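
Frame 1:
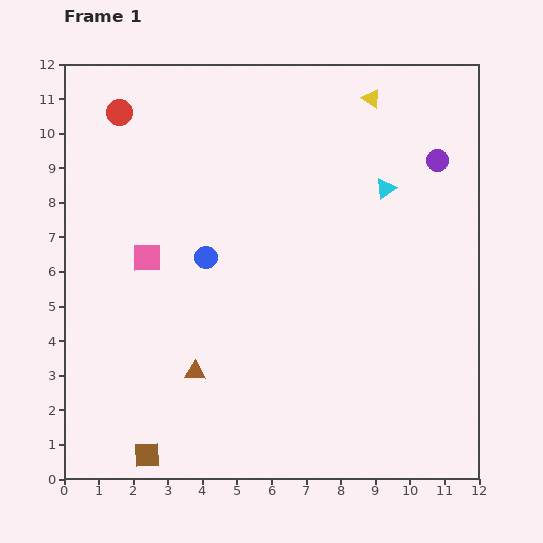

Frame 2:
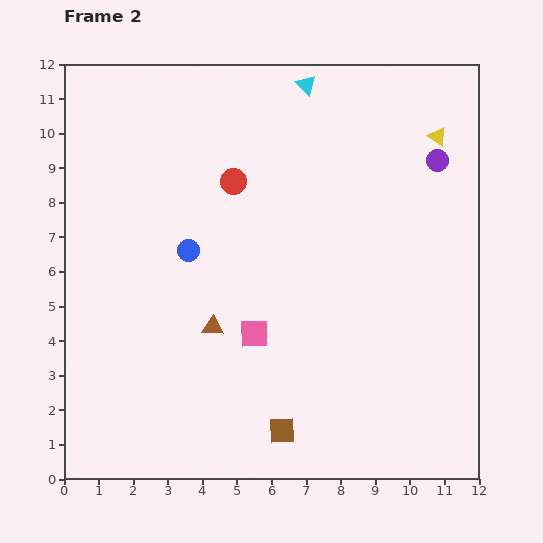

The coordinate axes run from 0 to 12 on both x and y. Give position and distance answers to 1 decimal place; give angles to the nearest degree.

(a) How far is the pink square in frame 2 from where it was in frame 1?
3.8

The pink square moved from (2.4, 6.4) to (5.5, 4.2), a distance of √(3.1² + 2.2²) ≈ 3.8.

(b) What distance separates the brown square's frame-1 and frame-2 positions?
4.0

The brown square moved from (2.4, 0.7) to (6.3, 1.4), a distance of √(3.9² + 0.7²) ≈ 4.0.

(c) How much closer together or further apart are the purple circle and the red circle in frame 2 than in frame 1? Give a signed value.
-3.4

Distance in frame 1: 9.3. Distance in frame 2: 5.9.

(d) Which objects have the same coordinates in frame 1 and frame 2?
the purple circle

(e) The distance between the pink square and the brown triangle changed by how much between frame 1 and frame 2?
-2.4

Distance in frame 1: 3.6. Distance in frame 2: 1.2.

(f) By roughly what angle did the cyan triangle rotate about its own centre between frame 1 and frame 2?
41° counter-clockwise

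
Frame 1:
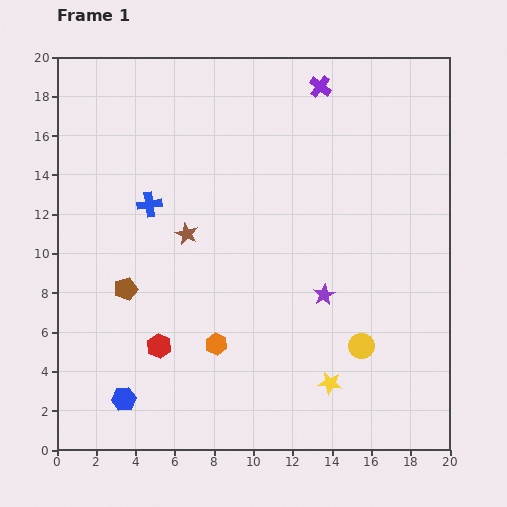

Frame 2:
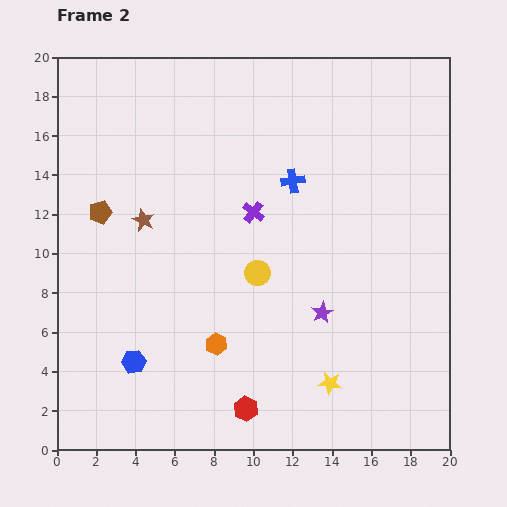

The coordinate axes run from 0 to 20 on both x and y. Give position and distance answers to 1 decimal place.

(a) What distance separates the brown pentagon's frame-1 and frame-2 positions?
4.1

The brown pentagon moved from (3.5, 8.2) to (2.2, 12.1), a distance of √(1.3² + 3.9²) ≈ 4.1.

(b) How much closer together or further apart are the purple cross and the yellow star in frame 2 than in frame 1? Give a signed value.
-5.6

Distance in frame 1: 15.1. Distance in frame 2: 9.5.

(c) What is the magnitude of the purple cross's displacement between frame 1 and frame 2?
7.2

The purple cross moved from (13.4, 18.5) to (10.0, 12.1), a distance of √(3.4² + 6.4²) ≈ 7.2.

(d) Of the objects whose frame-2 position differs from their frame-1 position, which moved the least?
the purple star

(moved 0.9)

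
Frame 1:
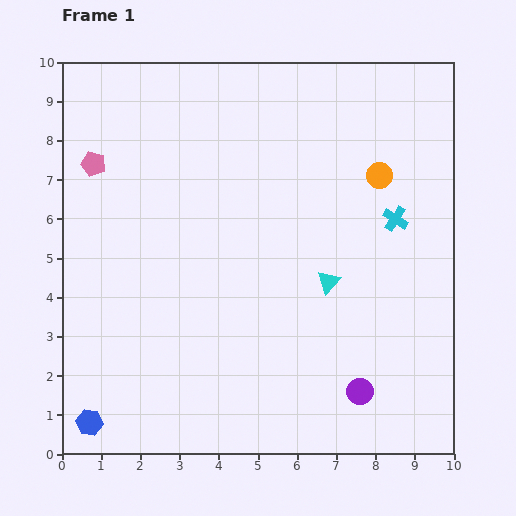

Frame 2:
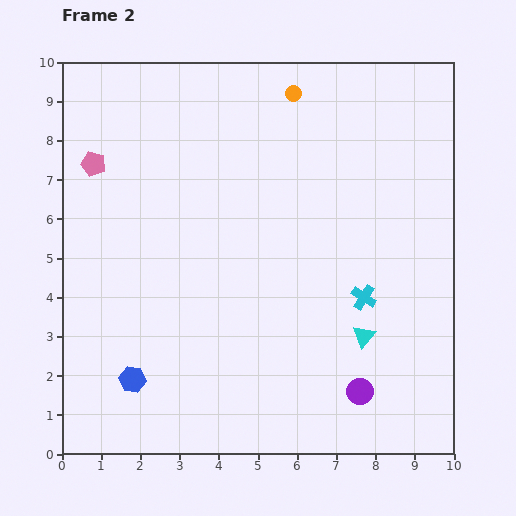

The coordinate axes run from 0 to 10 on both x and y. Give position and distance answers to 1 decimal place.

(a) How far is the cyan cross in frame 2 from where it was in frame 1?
2.2

The cyan cross moved from (8.5, 6.0) to (7.7, 4.0), a distance of √(0.8² + 2.0²) ≈ 2.2.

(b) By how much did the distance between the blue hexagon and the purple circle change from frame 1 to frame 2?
-1.1

Distance in frame 1: 6.9. Distance in frame 2: 5.8.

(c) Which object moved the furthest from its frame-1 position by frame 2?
the orange circle

(moved 3.0; next 2.2)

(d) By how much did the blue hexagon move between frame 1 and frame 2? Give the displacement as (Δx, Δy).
(1.1, 1.1)

The blue hexagon was at (0.7, 0.8) in frame 1 and (1.8, 1.9) in frame 2.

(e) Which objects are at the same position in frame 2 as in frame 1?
the purple circle, the pink pentagon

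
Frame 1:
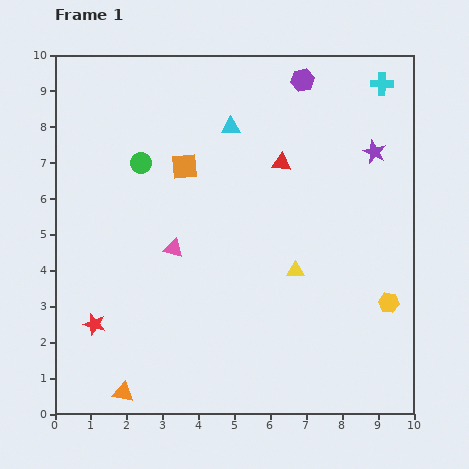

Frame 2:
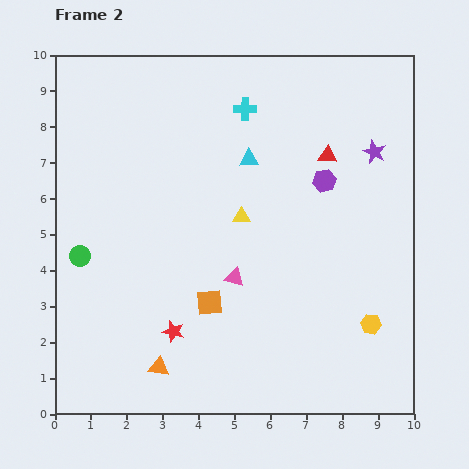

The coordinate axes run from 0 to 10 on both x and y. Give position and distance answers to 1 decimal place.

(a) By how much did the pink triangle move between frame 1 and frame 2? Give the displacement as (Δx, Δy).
(1.7, -0.8)

The pink triangle was at (3.3, 4.6) in frame 1 and (5.0, 3.8) in frame 2.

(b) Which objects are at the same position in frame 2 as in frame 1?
the purple star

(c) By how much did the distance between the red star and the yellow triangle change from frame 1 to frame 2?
-2.1

Distance in frame 1: 5.8. Distance in frame 2: 3.7.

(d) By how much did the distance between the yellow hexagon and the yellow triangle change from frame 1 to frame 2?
+1.9

Distance in frame 1: 2.8. Distance in frame 2: 4.7.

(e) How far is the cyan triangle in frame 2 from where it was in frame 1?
1.0

The cyan triangle moved from (4.9, 8.0) to (5.4, 7.1), a distance of √(0.5² + 0.9²) ≈ 1.0.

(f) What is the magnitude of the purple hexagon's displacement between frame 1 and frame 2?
2.9

The purple hexagon moved from (6.9, 9.3) to (7.5, 6.5), a distance of √(0.6² + 2.8²) ≈ 2.9.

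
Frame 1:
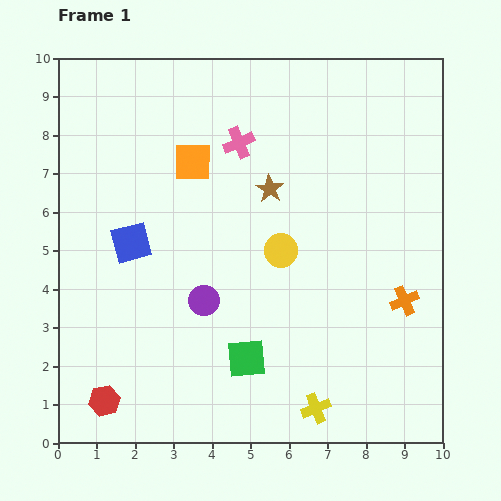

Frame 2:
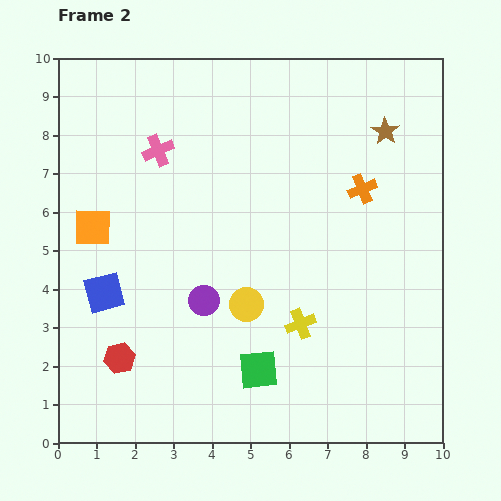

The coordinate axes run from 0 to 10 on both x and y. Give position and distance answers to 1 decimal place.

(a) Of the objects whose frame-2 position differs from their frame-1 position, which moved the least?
the green square

(moved 0.4)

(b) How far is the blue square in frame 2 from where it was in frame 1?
1.5

The blue square moved from (1.9, 5.2) to (1.2, 3.9), a distance of √(0.7² + 1.3²) ≈ 1.5.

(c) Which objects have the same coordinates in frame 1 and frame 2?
the purple circle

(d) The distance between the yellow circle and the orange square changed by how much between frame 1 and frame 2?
+1.2

Distance in frame 1: 3.3. Distance in frame 2: 4.5.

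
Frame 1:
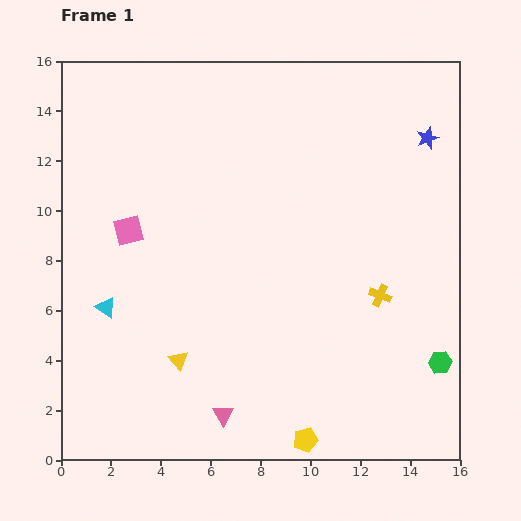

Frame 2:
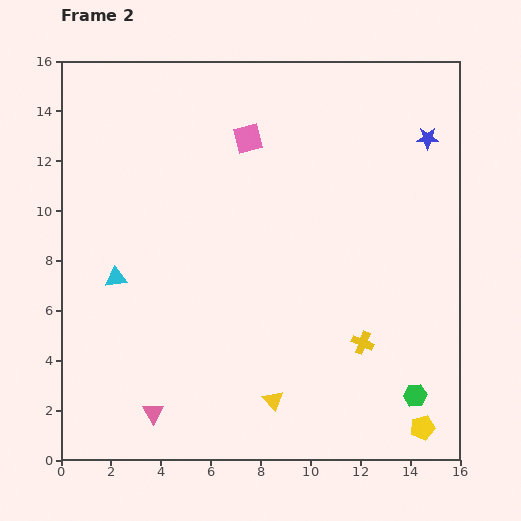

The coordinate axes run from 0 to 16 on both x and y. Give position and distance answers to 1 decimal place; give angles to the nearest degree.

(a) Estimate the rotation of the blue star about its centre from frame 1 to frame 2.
21° clockwise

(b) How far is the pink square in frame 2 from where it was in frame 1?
6.1

The pink square moved from (2.7, 9.2) to (7.5, 12.9), a distance of √(4.8² + 3.7²) ≈ 6.1.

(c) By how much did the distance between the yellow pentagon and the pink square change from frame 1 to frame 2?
+2.5

Distance in frame 1: 11.0. Distance in frame 2: 13.5.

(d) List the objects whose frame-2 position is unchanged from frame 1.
the blue star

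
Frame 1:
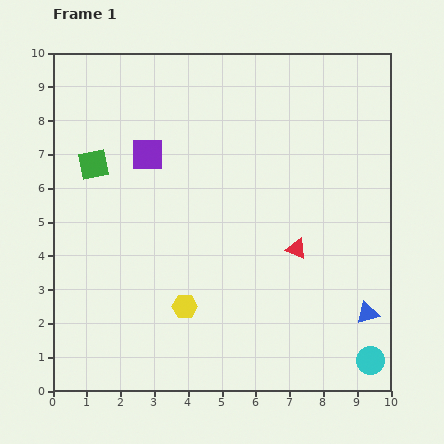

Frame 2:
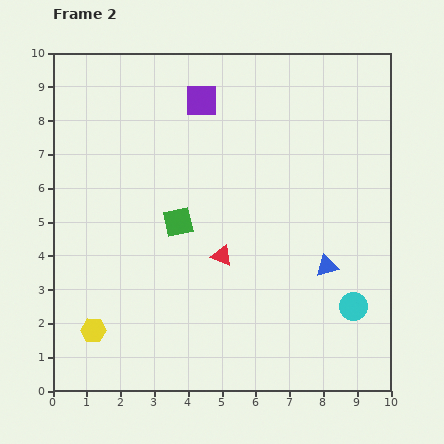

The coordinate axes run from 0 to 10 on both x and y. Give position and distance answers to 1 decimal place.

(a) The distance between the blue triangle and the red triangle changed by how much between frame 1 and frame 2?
+0.3

Distance in frame 1: 2.8. Distance in frame 2: 3.1.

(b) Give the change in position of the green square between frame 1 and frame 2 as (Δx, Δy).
(2.5, -1.7)

The green square was at (1.2, 6.7) in frame 1 and (3.7, 5.0) in frame 2.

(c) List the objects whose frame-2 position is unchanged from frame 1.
none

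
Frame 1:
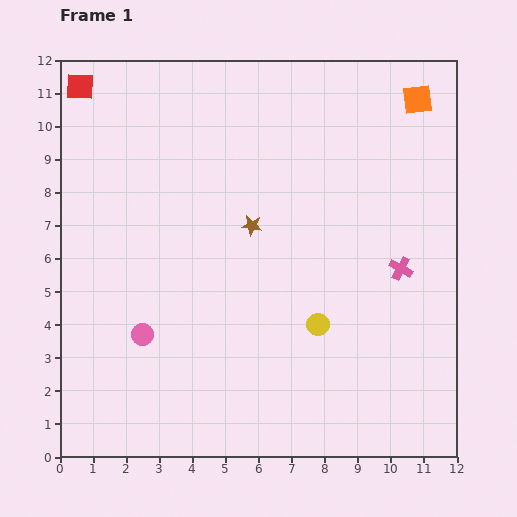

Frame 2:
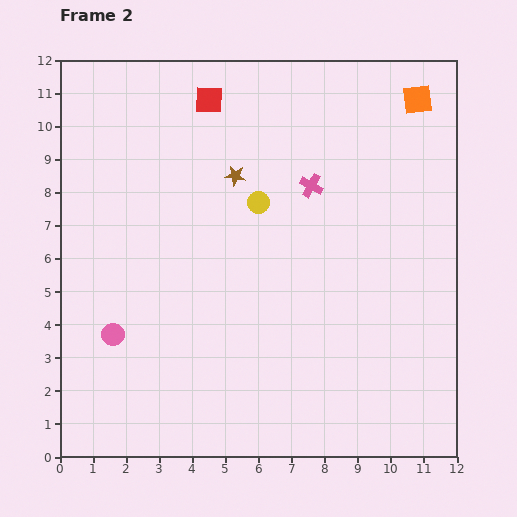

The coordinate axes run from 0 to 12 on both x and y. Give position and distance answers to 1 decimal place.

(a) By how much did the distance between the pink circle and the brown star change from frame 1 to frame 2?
+1.4

Distance in frame 1: 4.7. Distance in frame 2: 6.1.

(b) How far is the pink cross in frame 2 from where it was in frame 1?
3.7

The pink cross moved from (10.3, 5.7) to (7.6, 8.2), a distance of √(2.7² + 2.5²) ≈ 3.7.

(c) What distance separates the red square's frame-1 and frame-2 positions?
3.9

The red square moved from (0.6, 11.2) to (4.5, 10.8), a distance of √(3.9² + 0.4²) ≈ 3.9.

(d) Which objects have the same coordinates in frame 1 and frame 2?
the orange square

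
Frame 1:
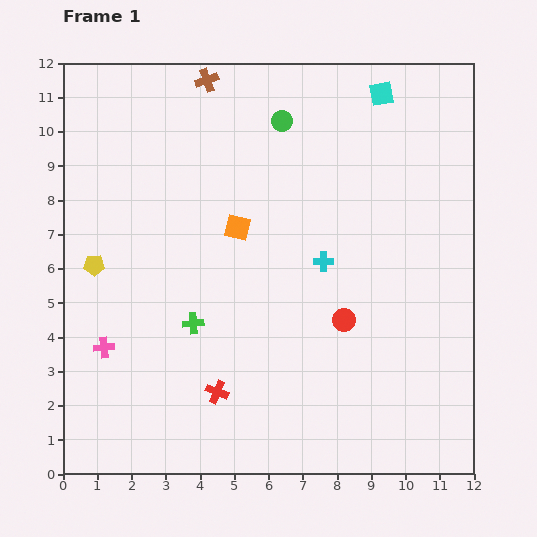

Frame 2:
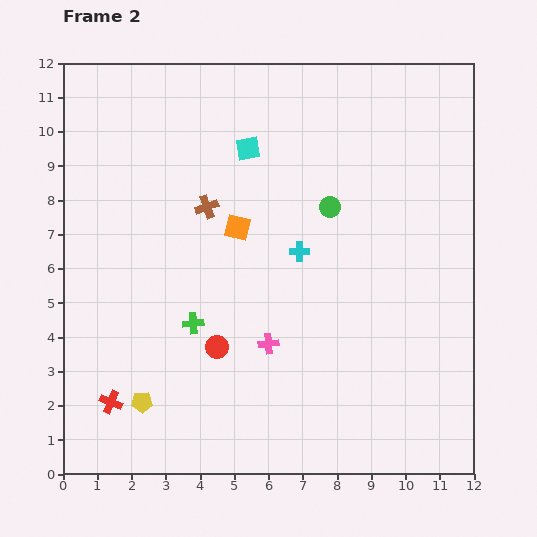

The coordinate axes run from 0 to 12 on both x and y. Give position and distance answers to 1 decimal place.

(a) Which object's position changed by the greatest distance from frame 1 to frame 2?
the pink cross

(moved 4.8; next 4.2)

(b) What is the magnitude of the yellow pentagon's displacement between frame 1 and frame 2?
4.2

The yellow pentagon moved from (0.9, 6.1) to (2.3, 2.1), a distance of √(1.4² + 4.0²) ≈ 4.2.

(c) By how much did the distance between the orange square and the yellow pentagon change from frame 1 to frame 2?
+1.5

Distance in frame 1: 4.3. Distance in frame 2: 5.8.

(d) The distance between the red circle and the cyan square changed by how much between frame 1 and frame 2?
-0.8

Distance in frame 1: 6.7. Distance in frame 2: 5.9.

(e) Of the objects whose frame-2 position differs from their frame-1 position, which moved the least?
the cyan cross

(moved 0.8)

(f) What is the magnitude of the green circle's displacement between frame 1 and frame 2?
2.9

The green circle moved from (6.4, 10.3) to (7.8, 7.8), a distance of √(1.4² + 2.5²) ≈ 2.9.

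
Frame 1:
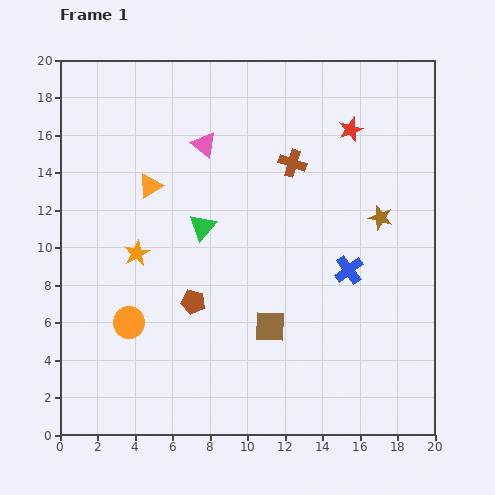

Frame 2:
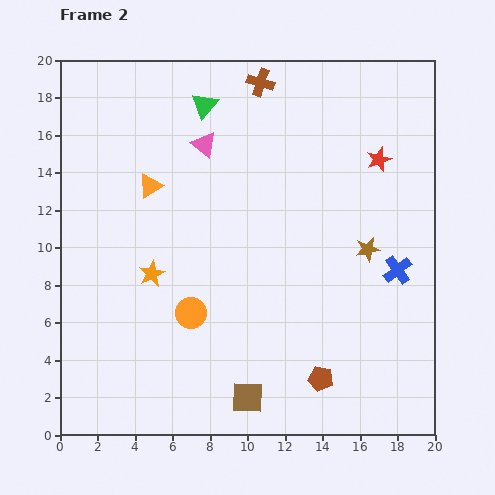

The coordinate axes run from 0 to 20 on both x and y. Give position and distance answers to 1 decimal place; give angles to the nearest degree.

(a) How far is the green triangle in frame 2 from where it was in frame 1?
6.5

The green triangle moved from (7.6, 11.1) to (7.7, 17.6), a distance of √(0.1² + 6.5²) ≈ 6.5.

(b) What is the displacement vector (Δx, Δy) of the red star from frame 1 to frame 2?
(1.5, -1.6)

The red star was at (15.5, 16.3) in frame 1 and (17.0, 14.7) in frame 2.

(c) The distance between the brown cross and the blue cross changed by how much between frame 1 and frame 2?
+6.0

Distance in frame 1: 6.4. Distance in frame 2: 12.4.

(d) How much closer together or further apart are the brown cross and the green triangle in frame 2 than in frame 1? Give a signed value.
-2.7

Distance in frame 1: 5.9. Distance in frame 2: 3.2.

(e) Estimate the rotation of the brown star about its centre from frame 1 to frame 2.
27° counter-clockwise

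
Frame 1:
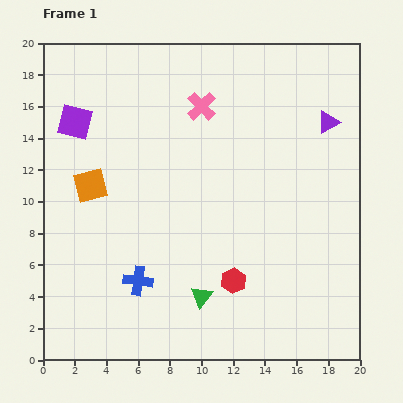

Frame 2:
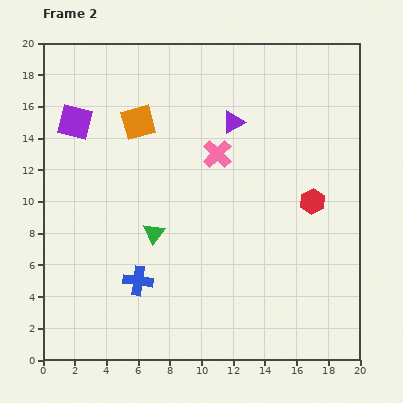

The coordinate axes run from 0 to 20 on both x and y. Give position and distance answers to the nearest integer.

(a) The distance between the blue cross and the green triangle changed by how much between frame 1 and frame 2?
-1

Distance in frame 1: 4. Distance in frame 2: 3.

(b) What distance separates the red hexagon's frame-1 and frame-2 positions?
7

The red hexagon moved from (12, 5) to (17, 10), a distance of √(5² + 5²) ≈ 7.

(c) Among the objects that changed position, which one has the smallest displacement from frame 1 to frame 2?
the pink cross

(moved 3)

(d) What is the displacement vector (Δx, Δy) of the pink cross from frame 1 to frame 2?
(1, -3)

The pink cross was at (10, 16) in frame 1 and (11, 13) in frame 2.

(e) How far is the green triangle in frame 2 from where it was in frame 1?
5

The green triangle moved from (10, 4) to (7, 8), a distance of √(3² + 4²) ≈ 5.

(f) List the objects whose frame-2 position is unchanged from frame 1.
the blue cross, the purple square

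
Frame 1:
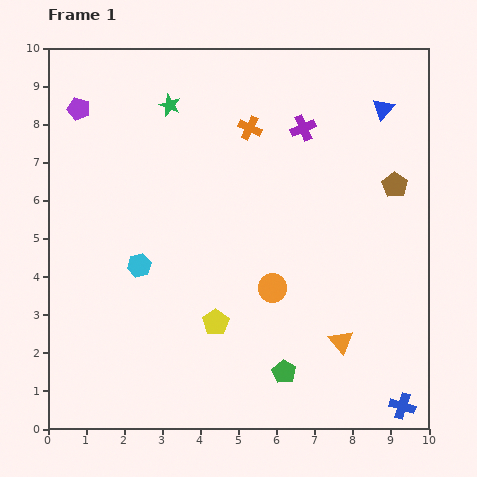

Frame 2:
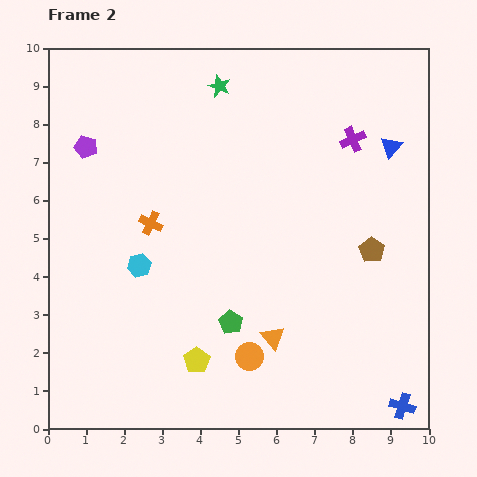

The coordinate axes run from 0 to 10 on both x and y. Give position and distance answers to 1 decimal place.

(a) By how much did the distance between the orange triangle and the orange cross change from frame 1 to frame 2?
-1.7

Distance in frame 1: 6.1. Distance in frame 2: 4.4.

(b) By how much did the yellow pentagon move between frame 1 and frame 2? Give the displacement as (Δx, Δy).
(-0.5, -1.0)

The yellow pentagon was at (4.4, 2.8) in frame 1 and (3.9, 1.8) in frame 2.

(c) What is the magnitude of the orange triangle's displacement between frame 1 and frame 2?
1.8

The orange triangle moved from (7.7, 2.3) to (5.9, 2.4), a distance of √(1.8² + 0.1²) ≈ 1.8.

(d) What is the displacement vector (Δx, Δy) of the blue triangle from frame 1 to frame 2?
(0.2, -1.0)

The blue triangle was at (8.8, 8.4) in frame 1 and (9.0, 7.4) in frame 2.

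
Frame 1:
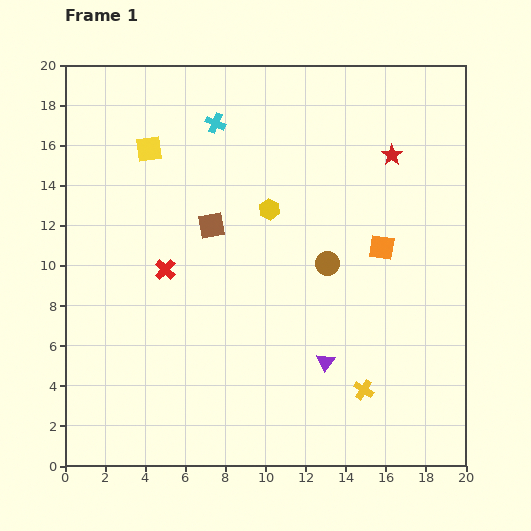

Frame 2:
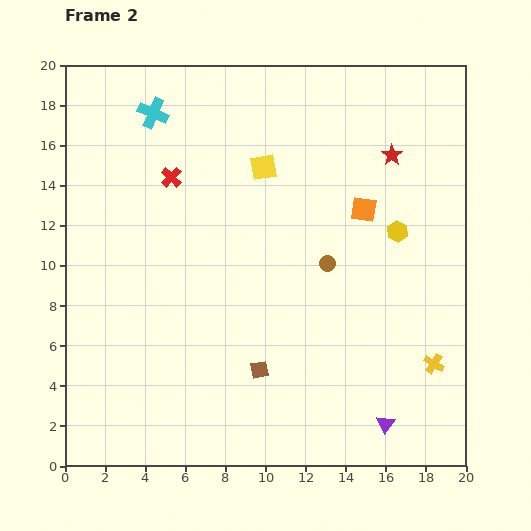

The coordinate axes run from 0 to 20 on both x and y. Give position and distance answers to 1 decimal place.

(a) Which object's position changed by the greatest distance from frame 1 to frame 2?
the brown square

(moved 7.6; next 6.5)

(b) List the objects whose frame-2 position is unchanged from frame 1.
the red star, the brown circle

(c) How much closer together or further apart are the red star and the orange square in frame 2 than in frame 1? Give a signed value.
-1.6

Distance in frame 1: 4.6. Distance in frame 2: 3.0.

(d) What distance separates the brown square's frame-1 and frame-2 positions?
7.6

The brown square moved from (7.3, 12.0) to (9.7, 4.8), a distance of √(2.4² + 7.2²) ≈ 7.6.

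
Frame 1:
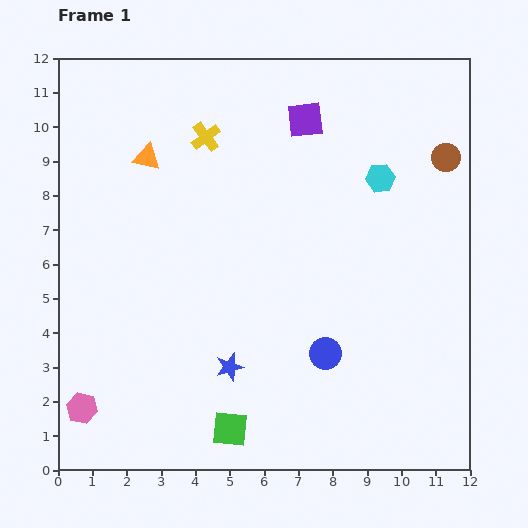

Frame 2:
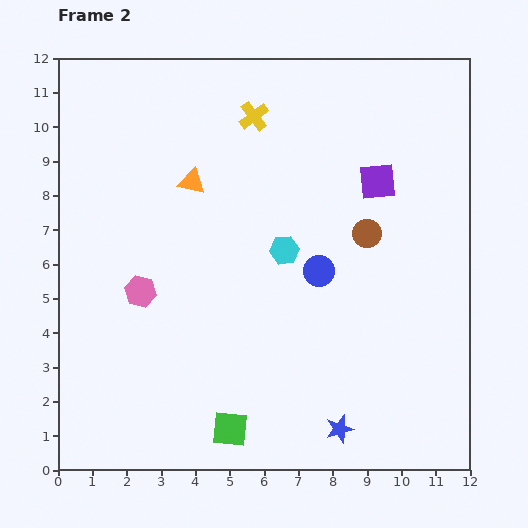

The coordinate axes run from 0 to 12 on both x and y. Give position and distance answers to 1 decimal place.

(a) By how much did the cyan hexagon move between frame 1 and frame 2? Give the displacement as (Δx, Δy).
(-2.8, -2.1)

The cyan hexagon was at (9.4, 8.5) in frame 1 and (6.6, 6.4) in frame 2.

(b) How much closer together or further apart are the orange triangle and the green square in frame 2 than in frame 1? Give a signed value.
-1.0

Distance in frame 1: 8.3. Distance in frame 2: 7.3.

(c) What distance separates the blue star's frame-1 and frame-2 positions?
3.7

The blue star moved from (5.0, 3.0) to (8.2, 1.2), a distance of √(3.2² + 1.8²) ≈ 3.7.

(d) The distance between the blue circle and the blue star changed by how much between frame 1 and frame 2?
+1.8

Distance in frame 1: 2.8. Distance in frame 2: 4.6.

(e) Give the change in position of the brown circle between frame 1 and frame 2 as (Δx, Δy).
(-2.3, -2.2)

The brown circle was at (11.3, 9.1) in frame 1 and (9.0, 6.9) in frame 2.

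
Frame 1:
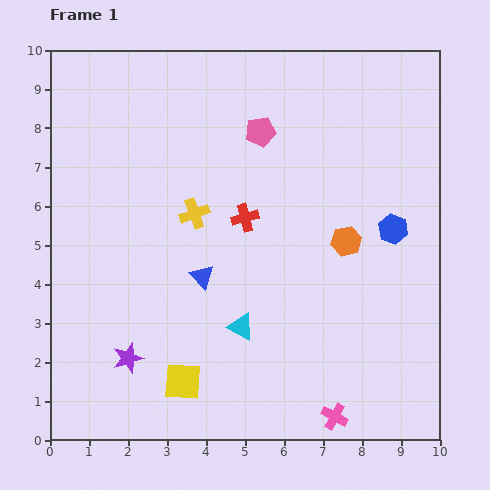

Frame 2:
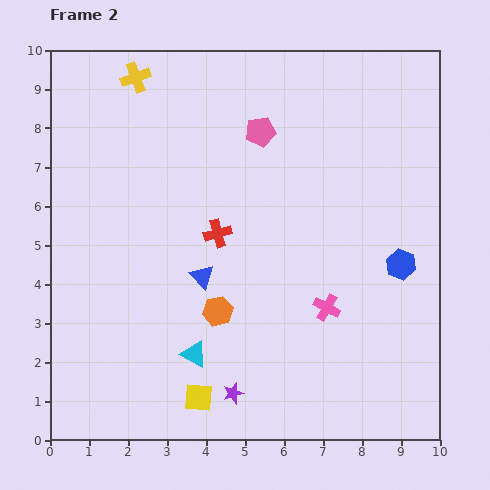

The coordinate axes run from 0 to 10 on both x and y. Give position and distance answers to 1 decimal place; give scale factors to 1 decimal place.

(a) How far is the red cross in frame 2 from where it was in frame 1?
0.8

The red cross moved from (5.0, 5.7) to (4.3, 5.3), a distance of √(0.7² + 0.4²) ≈ 0.8.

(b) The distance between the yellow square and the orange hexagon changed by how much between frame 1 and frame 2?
-3.2

Distance in frame 1: 5.5. Distance in frame 2: 2.3.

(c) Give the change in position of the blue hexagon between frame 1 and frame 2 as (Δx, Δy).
(0.2, -0.9)

The blue hexagon was at (8.8, 5.4) in frame 1 and (9.0, 4.5) in frame 2.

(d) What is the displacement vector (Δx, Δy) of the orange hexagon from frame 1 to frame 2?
(-3.3, -1.8)

The orange hexagon was at (7.6, 5.1) in frame 1 and (4.3, 3.3) in frame 2.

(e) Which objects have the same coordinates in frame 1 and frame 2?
the blue triangle, the pink pentagon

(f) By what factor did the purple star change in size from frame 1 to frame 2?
0.7×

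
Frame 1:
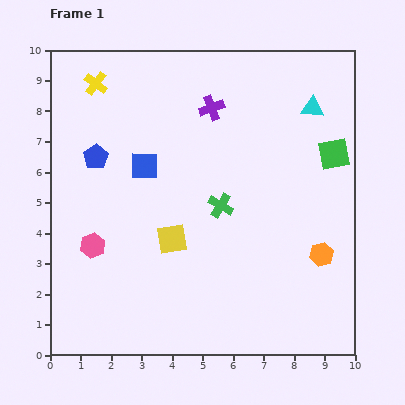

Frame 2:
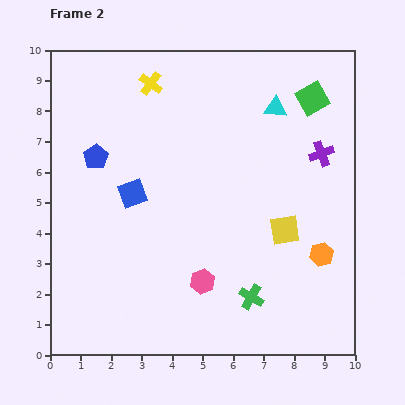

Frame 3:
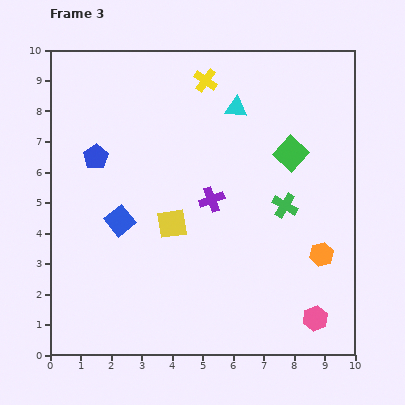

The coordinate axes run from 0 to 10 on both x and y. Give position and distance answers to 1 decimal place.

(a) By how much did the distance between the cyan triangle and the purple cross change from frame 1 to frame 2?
-1.2

Distance in frame 1: 3.3. Distance in frame 2: 2.1.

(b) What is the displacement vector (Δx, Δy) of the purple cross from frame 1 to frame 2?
(3.6, -1.5)

The purple cross was at (5.3, 8.1) in frame 1 and (8.9, 6.6) in frame 2.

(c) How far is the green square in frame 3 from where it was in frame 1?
1.4

The green square moved from (9.3, 6.6) to (7.9, 6.6), a distance of √(1.4² + 0.0²) ≈ 1.4.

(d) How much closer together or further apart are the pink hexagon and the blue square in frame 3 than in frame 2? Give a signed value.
+3.5

Distance in frame 2: 3.7. Distance in frame 3: 7.2.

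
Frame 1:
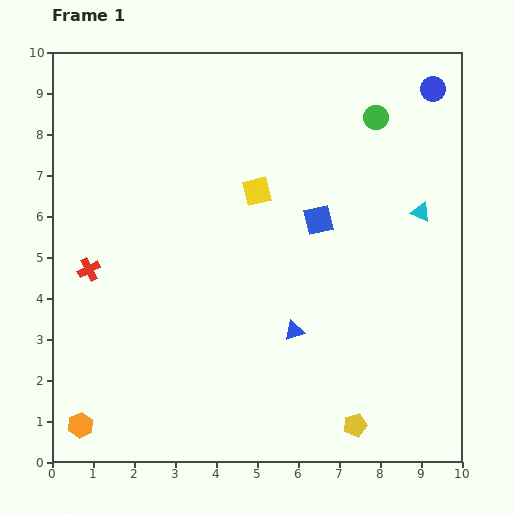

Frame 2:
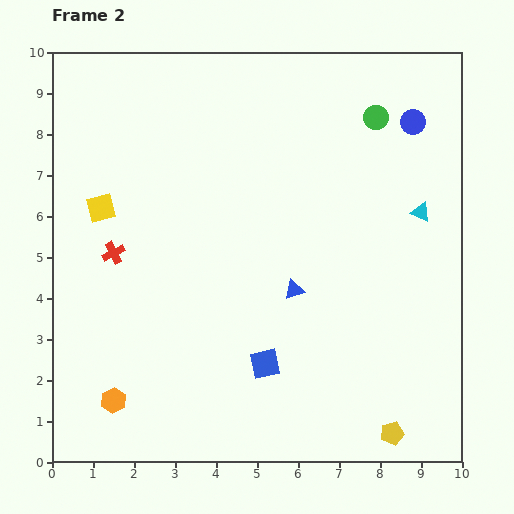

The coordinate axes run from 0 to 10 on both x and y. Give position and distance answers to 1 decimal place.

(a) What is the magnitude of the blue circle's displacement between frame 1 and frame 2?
0.9

The blue circle moved from (9.3, 9.1) to (8.8, 8.3), a distance of √(0.5² + 0.8²) ≈ 0.9.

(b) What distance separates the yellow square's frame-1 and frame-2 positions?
3.8

The yellow square moved from (5.0, 6.6) to (1.2, 6.2), a distance of √(3.8² + 0.4²) ≈ 3.8.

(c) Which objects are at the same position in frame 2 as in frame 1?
the cyan triangle, the green circle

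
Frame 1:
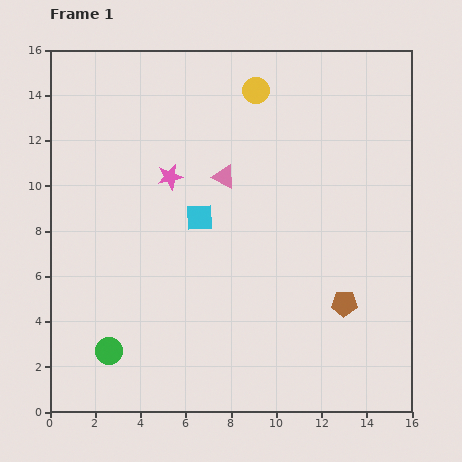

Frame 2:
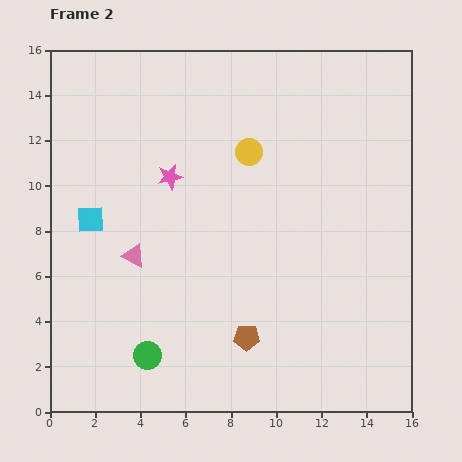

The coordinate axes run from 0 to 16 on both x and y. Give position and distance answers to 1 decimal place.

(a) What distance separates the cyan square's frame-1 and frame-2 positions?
4.8

The cyan square moved from (6.6, 8.6) to (1.8, 8.5), a distance of √(4.8² + 0.1²) ≈ 4.8.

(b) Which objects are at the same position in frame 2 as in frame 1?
the pink star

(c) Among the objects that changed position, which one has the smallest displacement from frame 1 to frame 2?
the green circle

(moved 1.7)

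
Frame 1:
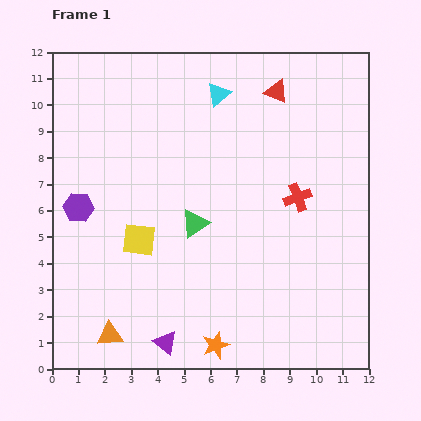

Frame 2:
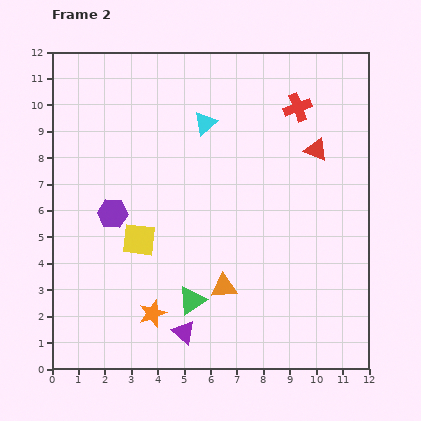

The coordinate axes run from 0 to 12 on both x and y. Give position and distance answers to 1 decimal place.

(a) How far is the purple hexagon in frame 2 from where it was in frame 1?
1.3

The purple hexagon moved from (1.0, 6.1) to (2.3, 5.9), a distance of √(1.3² + 0.2²) ≈ 1.3.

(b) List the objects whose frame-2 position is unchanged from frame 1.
the yellow square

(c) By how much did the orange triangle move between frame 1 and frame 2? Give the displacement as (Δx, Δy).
(4.3, 1.8)

The orange triangle was at (2.2, 1.3) in frame 1 and (6.5, 3.1) in frame 2.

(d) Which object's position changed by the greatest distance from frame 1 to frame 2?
the orange triangle

(moved 4.7; next 3.4)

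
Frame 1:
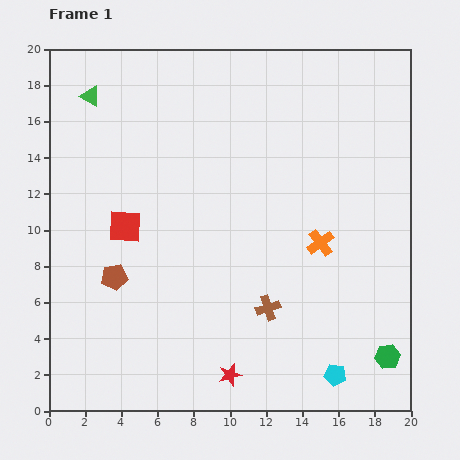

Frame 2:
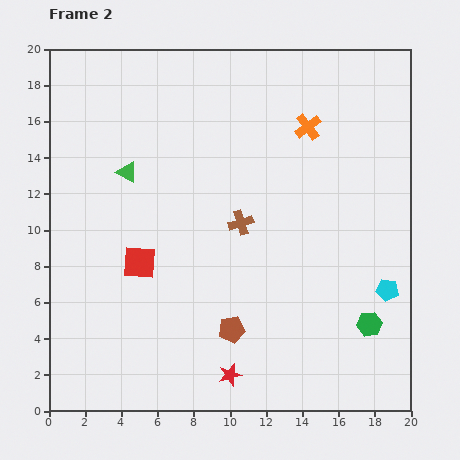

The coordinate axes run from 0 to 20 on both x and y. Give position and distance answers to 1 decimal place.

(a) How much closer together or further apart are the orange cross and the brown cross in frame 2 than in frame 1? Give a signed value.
+1.9

Distance in frame 1: 4.6. Distance in frame 2: 6.5.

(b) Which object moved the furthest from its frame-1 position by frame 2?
the brown pentagon

(moved 7.1; next 6.4)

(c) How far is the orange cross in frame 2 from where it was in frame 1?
6.4

The orange cross moved from (15.0, 9.3) to (14.3, 15.7), a distance of √(0.7² + 6.4²) ≈ 6.4.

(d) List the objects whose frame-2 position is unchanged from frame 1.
the red star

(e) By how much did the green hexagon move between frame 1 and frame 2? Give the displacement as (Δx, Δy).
(-1.0, 1.8)

The green hexagon was at (18.7, 3.0) in frame 1 and (17.7, 4.8) in frame 2.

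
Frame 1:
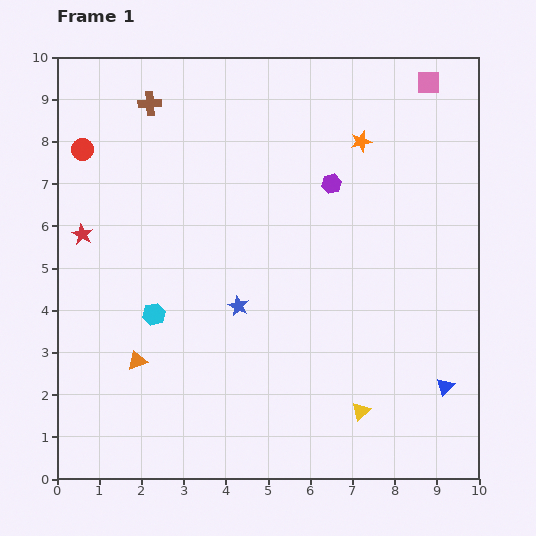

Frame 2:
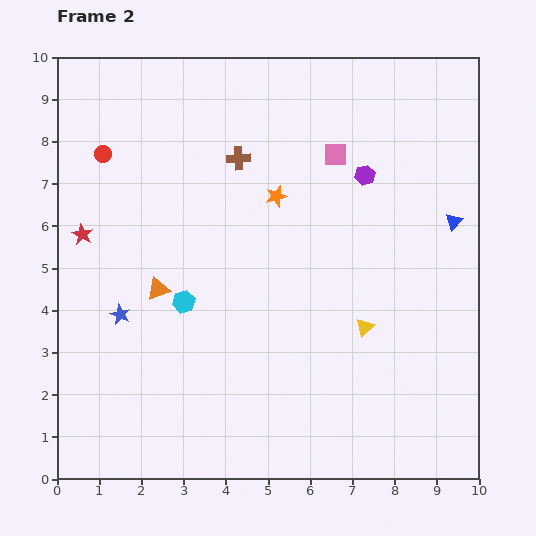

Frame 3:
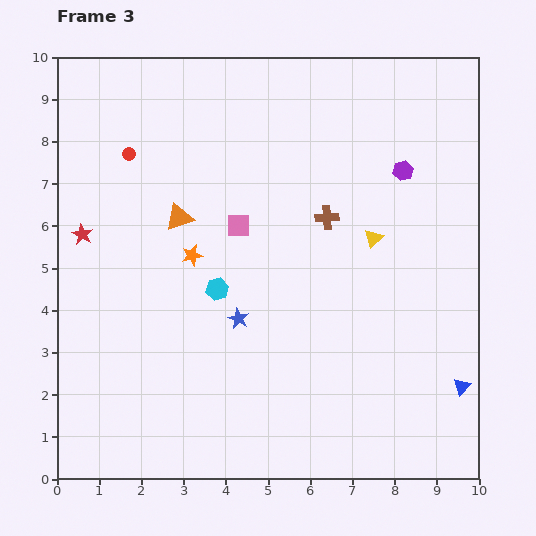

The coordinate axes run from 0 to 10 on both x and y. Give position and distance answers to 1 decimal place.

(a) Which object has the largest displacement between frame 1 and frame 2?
the blue triangle

(moved 3.9; next 2.8)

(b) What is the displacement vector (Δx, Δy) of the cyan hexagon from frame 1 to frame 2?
(0.7, 0.3)

The cyan hexagon was at (2.3, 3.9) in frame 1 and (3.0, 4.2) in frame 2.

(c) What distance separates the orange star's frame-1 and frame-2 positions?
2.4

The orange star moved from (7.2, 8.0) to (5.2, 6.7), a distance of √(2.0² + 1.3²) ≈ 2.4.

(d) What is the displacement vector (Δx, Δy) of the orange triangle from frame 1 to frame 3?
(1.0, 3.4)

The orange triangle was at (1.9, 2.8) in frame 1 and (2.9, 6.2) in frame 3.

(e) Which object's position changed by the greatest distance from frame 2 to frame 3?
the blue triangle

(moved 3.9; next 2.9)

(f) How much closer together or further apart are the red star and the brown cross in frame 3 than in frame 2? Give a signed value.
+1.7

Distance in frame 2: 4.1. Distance in frame 3: 5.8.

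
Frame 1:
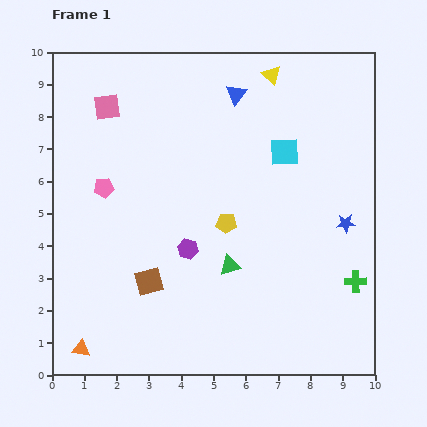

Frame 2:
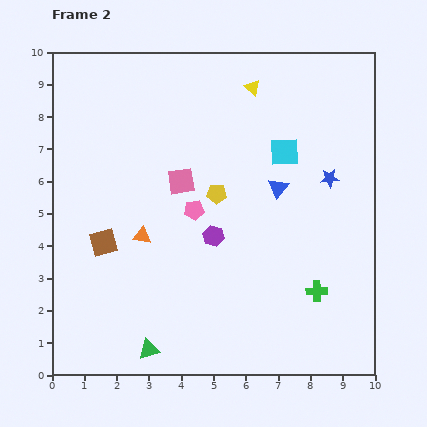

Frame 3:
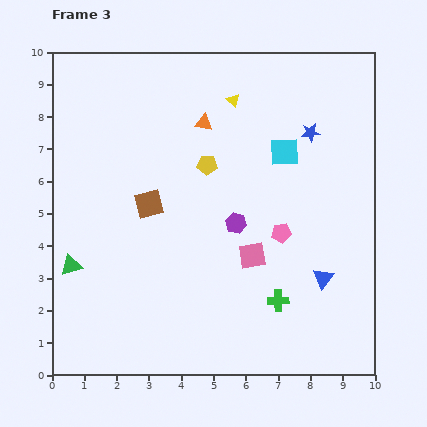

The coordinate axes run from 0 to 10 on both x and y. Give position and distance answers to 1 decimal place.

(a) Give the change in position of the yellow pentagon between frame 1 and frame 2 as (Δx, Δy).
(-0.3, 0.9)

The yellow pentagon was at (5.4, 4.7) in frame 1 and (5.1, 5.6) in frame 2.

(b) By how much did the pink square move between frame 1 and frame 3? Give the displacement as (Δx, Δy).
(4.5, -4.6)

The pink square was at (1.7, 8.3) in frame 1 and (6.2, 3.7) in frame 3.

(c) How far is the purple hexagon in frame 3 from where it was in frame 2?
0.8

The purple hexagon moved from (5.0, 4.3) to (5.7, 4.7), a distance of √(0.7² + 0.4²) ≈ 0.8.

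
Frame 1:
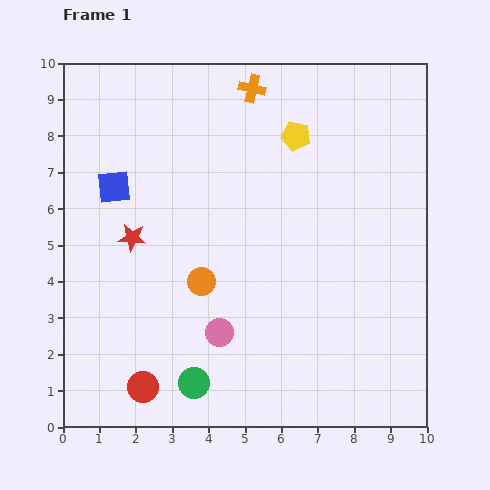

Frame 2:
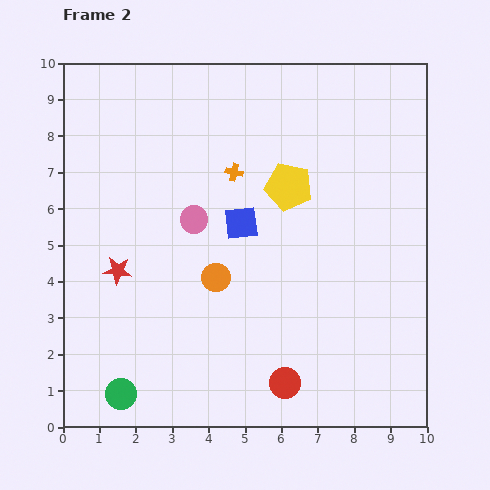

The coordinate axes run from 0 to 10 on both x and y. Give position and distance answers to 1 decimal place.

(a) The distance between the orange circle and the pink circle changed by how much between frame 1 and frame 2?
+0.2

Distance in frame 1: 1.5. Distance in frame 2: 1.7.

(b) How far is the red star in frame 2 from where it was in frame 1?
1.0

The red star moved from (1.9, 5.2) to (1.5, 4.3), a distance of √(0.4² + 0.9²) ≈ 1.0.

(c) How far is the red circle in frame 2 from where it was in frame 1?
3.9

The red circle moved from (2.2, 1.1) to (6.1, 1.2), a distance of √(3.9² + 0.1²) ≈ 3.9.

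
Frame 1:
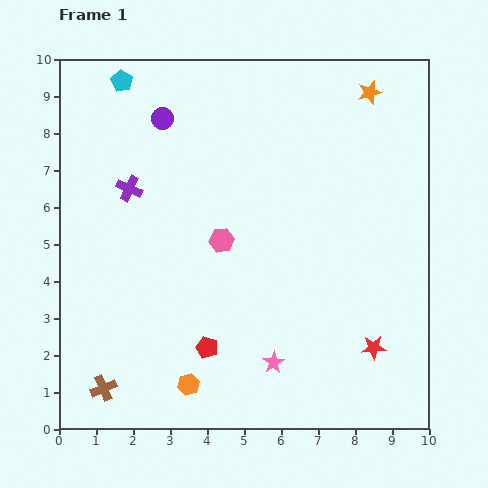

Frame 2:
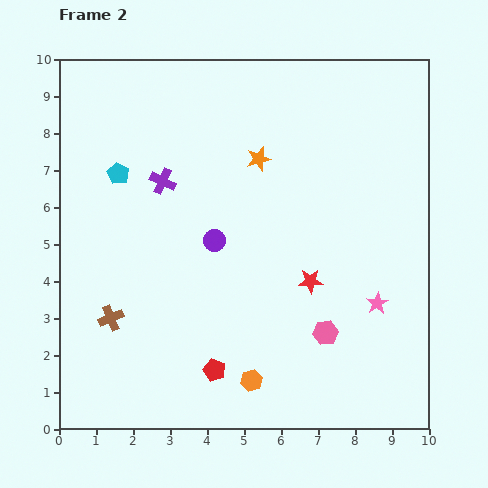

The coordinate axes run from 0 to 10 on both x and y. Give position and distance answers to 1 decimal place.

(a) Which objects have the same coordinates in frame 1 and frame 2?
none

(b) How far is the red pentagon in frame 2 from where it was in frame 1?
0.6

The red pentagon moved from (4.0, 2.2) to (4.2, 1.6), a distance of √(0.2² + 0.6²) ≈ 0.6.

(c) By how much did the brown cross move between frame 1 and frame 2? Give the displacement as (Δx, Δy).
(0.2, 1.9)

The brown cross was at (1.2, 1.1) in frame 1 and (1.4, 3.0) in frame 2.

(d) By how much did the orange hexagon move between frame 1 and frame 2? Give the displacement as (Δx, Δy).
(1.7, 0.1)

The orange hexagon was at (3.5, 1.2) in frame 1 and (5.2, 1.3) in frame 2.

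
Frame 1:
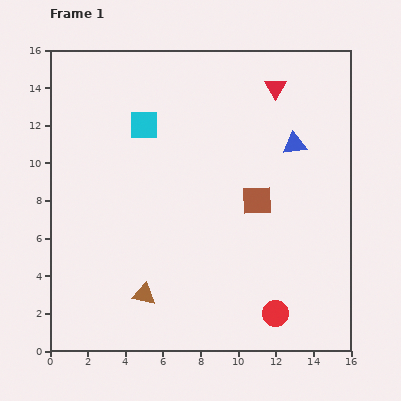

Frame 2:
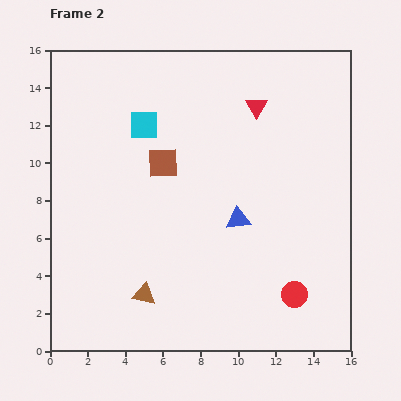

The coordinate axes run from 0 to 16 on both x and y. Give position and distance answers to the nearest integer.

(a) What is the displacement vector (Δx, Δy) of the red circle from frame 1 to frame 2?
(1, 1)

The red circle was at (12, 2) in frame 1 and (13, 3) in frame 2.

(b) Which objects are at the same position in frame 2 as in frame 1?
the brown triangle, the cyan square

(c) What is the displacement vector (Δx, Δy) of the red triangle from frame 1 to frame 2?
(-1, -1)

The red triangle was at (12, 14) in frame 1 and (11, 13) in frame 2.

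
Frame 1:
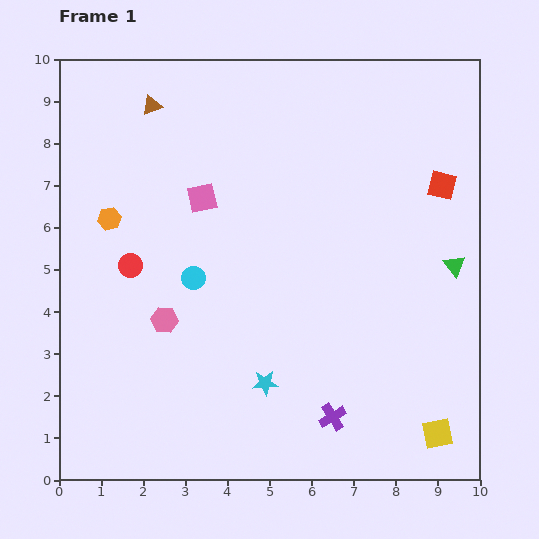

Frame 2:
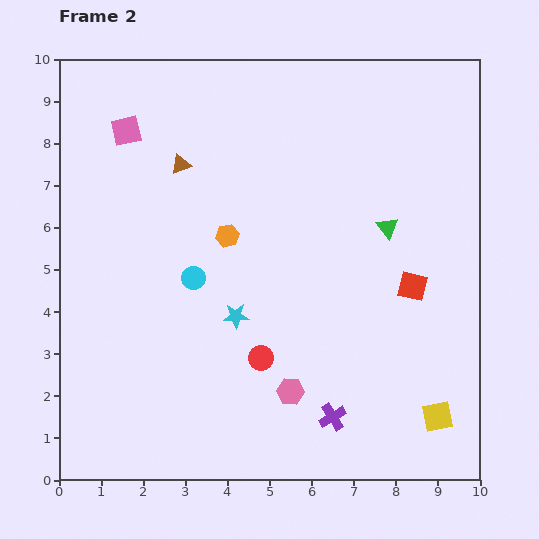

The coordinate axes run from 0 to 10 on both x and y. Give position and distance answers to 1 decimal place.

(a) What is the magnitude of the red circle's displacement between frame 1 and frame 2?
3.8

The red circle moved from (1.7, 5.1) to (4.8, 2.9), a distance of √(3.1² + 2.2²) ≈ 3.8.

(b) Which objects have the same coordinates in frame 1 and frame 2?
the purple cross, the cyan circle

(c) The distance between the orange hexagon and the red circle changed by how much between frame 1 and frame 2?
+1.8

Distance in frame 1: 1.2. Distance in frame 2: 3.0.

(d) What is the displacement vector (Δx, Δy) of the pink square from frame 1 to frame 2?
(-1.8, 1.6)

The pink square was at (3.4, 6.7) in frame 1 and (1.6, 8.3) in frame 2.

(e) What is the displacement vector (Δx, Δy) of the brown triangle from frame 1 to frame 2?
(0.7, -1.4)

The brown triangle was at (2.2, 8.9) in frame 1 and (2.9, 7.5) in frame 2.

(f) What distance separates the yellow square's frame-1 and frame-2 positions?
0.4

The yellow square moved from (9.0, 1.1) to (9.0, 1.5), a distance of √(0.0² + 0.4²) ≈ 0.4.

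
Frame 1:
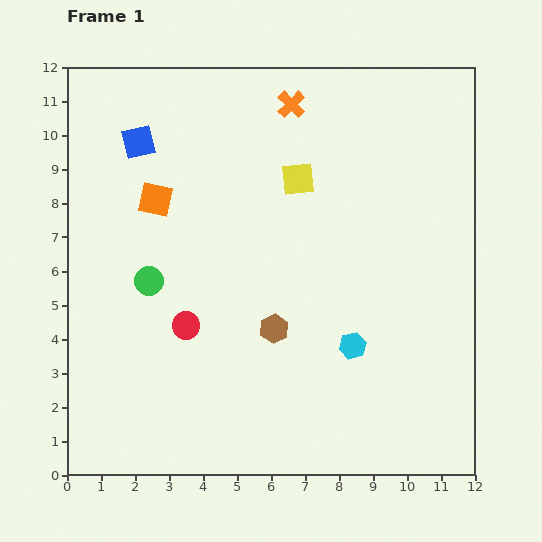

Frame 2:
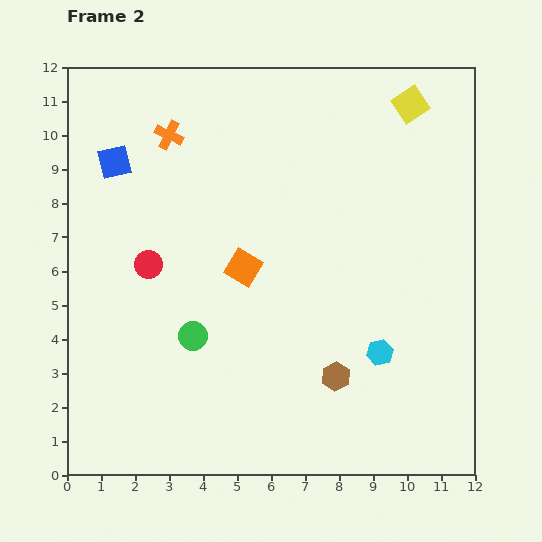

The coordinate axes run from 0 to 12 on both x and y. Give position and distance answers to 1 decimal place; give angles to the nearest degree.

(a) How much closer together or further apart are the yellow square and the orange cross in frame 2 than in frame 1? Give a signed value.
+5.0

Distance in frame 1: 2.2. Distance in frame 2: 7.2.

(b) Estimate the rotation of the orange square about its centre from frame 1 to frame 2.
18° clockwise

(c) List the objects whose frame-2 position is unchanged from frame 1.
none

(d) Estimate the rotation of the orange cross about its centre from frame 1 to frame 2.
20° counter-clockwise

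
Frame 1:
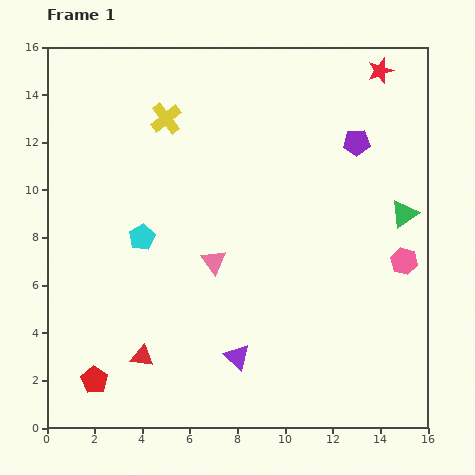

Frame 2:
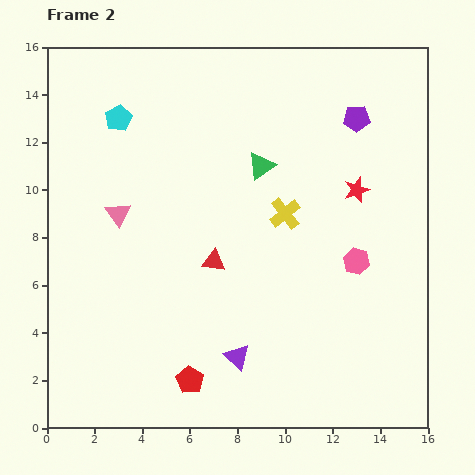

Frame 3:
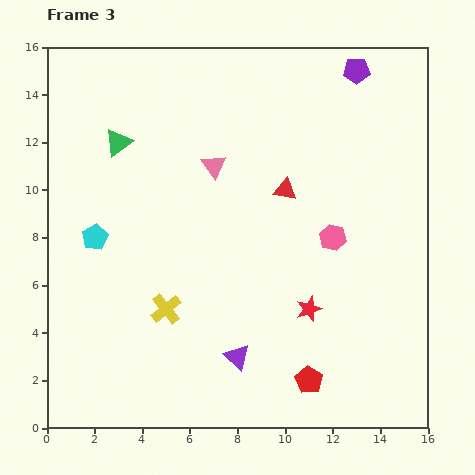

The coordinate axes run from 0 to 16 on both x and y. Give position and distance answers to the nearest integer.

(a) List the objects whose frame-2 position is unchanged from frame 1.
the purple triangle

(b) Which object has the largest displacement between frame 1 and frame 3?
the green triangle

(moved 12; next 10)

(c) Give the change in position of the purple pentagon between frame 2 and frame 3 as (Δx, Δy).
(0, 2)

The purple pentagon was at (13, 13) in frame 2 and (13, 15) in frame 3.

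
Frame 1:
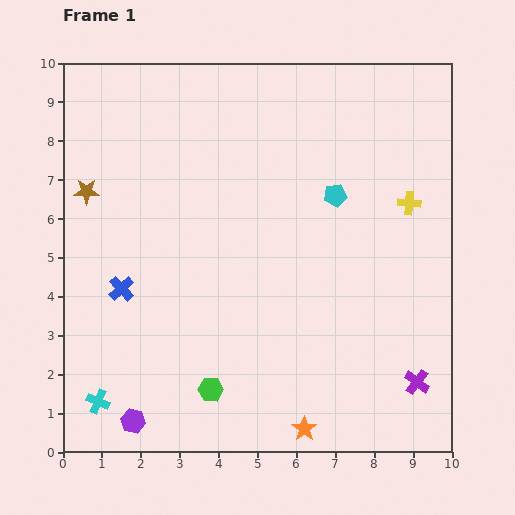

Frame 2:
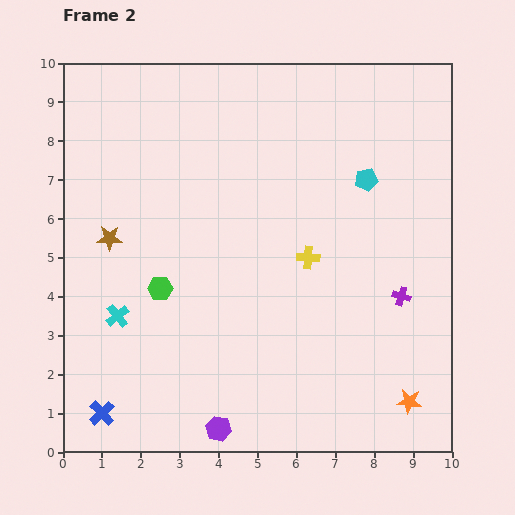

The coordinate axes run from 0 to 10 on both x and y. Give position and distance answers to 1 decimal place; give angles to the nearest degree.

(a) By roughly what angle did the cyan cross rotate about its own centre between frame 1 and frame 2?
28° clockwise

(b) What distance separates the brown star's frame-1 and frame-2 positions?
1.3

The brown star moved from (0.6, 6.7) to (1.2, 5.5), a distance of √(0.6² + 1.2²) ≈ 1.3.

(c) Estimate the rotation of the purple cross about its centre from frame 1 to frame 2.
21° counter-clockwise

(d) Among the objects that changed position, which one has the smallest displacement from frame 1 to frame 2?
the cyan pentagon

(moved 0.9)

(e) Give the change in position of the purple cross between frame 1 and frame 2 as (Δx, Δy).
(-0.4, 2.2)

The purple cross was at (9.1, 1.8) in frame 1 and (8.7, 4.0) in frame 2.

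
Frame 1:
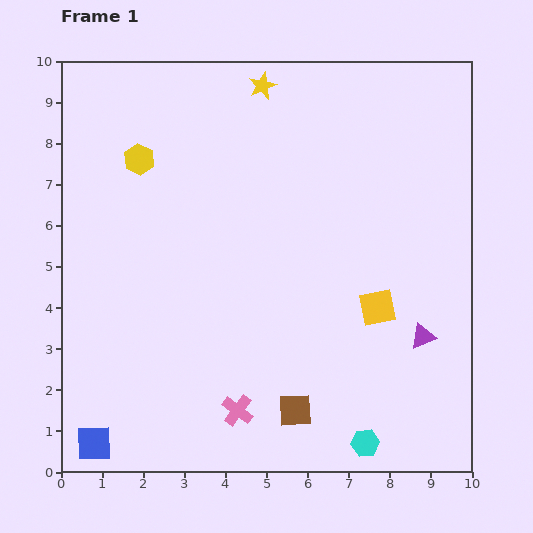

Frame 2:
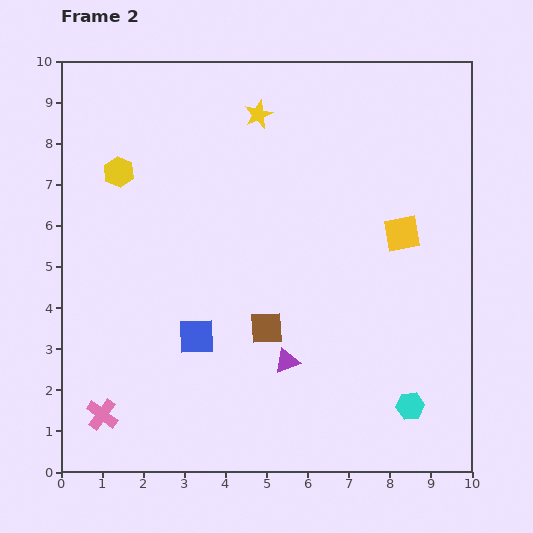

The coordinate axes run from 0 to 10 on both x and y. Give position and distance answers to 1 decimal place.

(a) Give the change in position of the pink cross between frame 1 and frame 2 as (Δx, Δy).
(-3.3, -0.1)

The pink cross was at (4.3, 1.5) in frame 1 and (1.0, 1.4) in frame 2.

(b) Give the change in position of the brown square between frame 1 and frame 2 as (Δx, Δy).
(-0.7, 2.0)

The brown square was at (5.7, 1.5) in frame 1 and (5.0, 3.5) in frame 2.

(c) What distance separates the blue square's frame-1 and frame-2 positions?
3.6

The blue square moved from (0.8, 0.7) to (3.3, 3.3), a distance of √(2.5² + 2.6²) ≈ 3.6.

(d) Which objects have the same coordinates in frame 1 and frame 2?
none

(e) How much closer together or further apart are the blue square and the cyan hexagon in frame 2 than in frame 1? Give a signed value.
-1.1

Distance in frame 1: 6.6. Distance in frame 2: 5.5.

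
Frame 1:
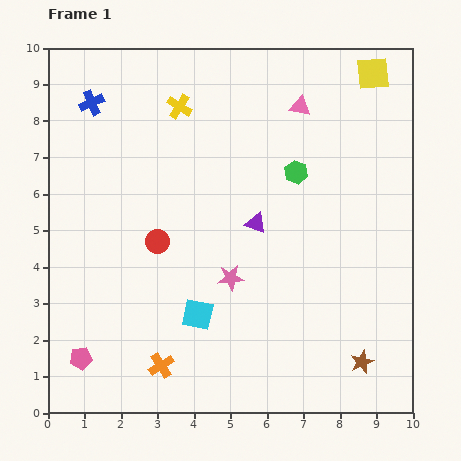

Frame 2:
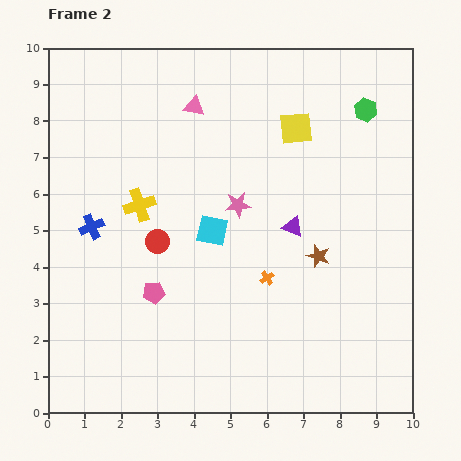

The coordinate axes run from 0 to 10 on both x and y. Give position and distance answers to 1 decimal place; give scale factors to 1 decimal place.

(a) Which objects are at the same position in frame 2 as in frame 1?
the red circle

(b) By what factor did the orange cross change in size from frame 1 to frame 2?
0.6×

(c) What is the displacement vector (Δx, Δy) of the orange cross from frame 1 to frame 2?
(2.9, 2.4)

The orange cross was at (3.1, 1.3) in frame 1 and (6.0, 3.7) in frame 2.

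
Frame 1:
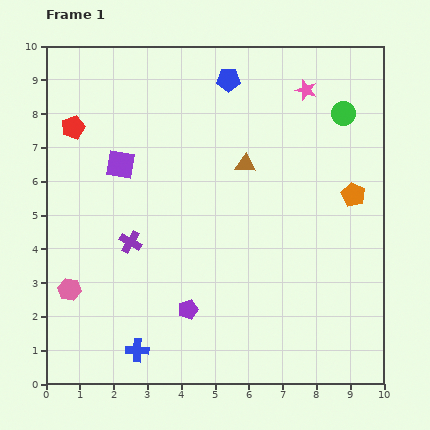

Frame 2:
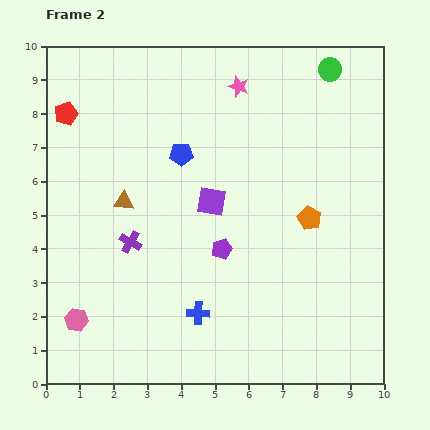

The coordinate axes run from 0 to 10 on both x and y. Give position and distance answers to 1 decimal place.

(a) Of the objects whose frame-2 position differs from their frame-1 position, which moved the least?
the red pentagon

(moved 0.4)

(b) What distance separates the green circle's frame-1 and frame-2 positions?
1.4

The green circle moved from (8.8, 8.0) to (8.4, 9.3), a distance of √(0.4² + 1.3²) ≈ 1.4.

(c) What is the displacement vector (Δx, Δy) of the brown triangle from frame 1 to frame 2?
(-3.6, -1.1)

The brown triangle was at (5.9, 6.5) in frame 1 and (2.3, 5.4) in frame 2.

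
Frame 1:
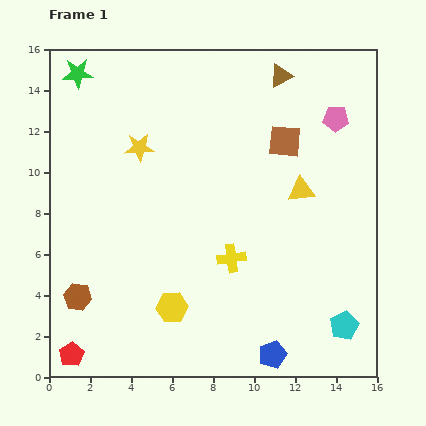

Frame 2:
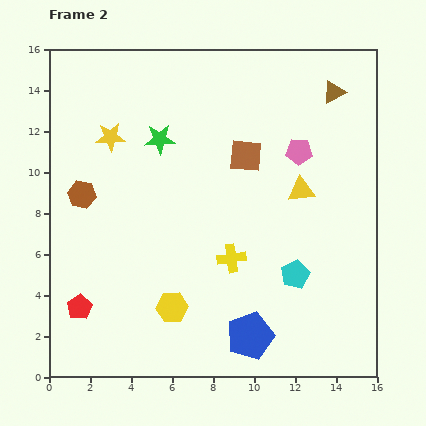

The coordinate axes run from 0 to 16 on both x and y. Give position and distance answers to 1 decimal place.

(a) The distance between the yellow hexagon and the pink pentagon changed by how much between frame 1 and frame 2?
-2.4

Distance in frame 1: 12.2. Distance in frame 2: 9.8.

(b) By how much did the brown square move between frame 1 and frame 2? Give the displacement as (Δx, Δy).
(-1.9, -0.7)

The brown square was at (11.5, 11.5) in frame 1 and (9.6, 10.8) in frame 2.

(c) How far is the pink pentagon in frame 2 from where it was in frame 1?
2.4

The pink pentagon moved from (14.0, 12.6) to (12.2, 11.0), a distance of √(1.8² + 1.6²) ≈ 2.4.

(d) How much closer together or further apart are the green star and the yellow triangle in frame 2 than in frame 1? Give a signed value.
-5.0

Distance in frame 1: 12.3. Distance in frame 2: 7.3.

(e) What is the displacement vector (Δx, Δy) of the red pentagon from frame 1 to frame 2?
(0.4, 2.3)

The red pentagon was at (1.1, 1.1) in frame 1 and (1.5, 3.4) in frame 2.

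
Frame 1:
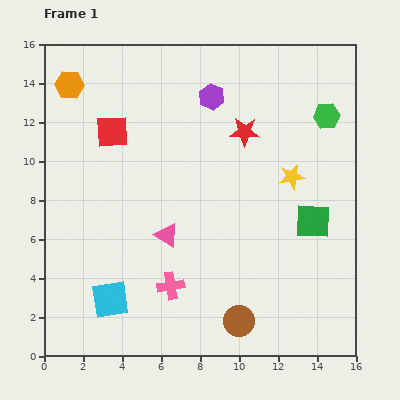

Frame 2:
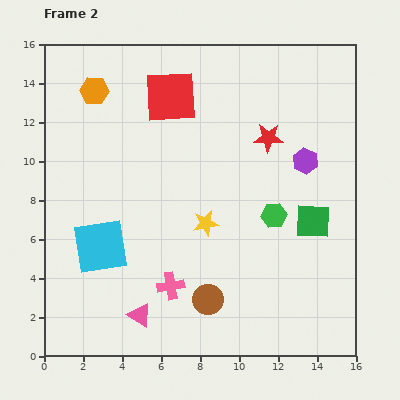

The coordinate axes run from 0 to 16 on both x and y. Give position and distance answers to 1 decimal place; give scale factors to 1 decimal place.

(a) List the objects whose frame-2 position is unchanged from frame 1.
the green square, the pink cross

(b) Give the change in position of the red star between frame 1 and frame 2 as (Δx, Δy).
(1.2, -0.3)

The red star was at (10.3, 11.5) in frame 1 and (11.5, 11.2) in frame 2.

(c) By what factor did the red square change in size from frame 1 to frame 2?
1.6×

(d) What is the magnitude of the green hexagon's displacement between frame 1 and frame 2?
5.8

The green hexagon moved from (14.5, 12.3) to (11.8, 7.2), a distance of √(2.7² + 5.1²) ≈ 5.8.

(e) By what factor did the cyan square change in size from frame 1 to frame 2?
1.5×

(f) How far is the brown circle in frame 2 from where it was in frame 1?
1.9

The brown circle moved from (10.0, 1.8) to (8.4, 2.9), a distance of √(1.6² + 1.1²) ≈ 1.9.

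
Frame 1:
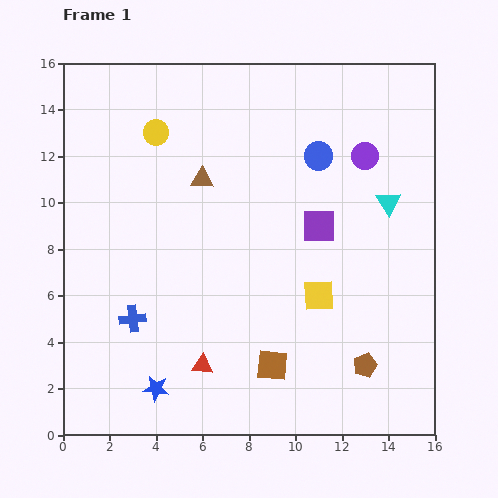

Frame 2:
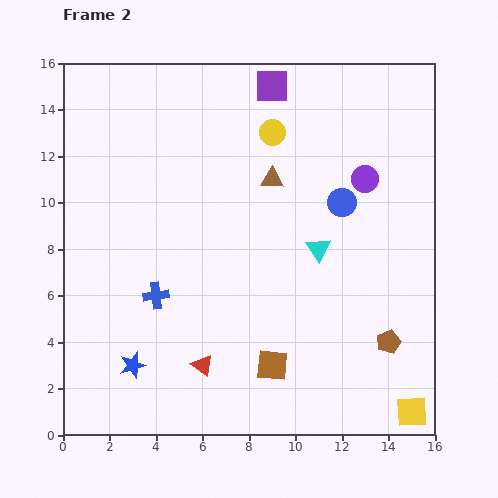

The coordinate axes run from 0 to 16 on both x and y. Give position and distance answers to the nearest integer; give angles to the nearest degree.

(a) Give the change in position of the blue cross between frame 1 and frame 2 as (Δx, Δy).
(1, 1)

The blue cross was at (3, 5) in frame 1 and (4, 6) in frame 2.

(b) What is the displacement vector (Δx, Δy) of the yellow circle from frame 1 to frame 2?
(5, 0)

The yellow circle was at (4, 13) in frame 1 and (9, 13) in frame 2.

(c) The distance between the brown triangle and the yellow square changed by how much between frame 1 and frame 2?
+5

Distance in frame 1: 7. Distance in frame 2: 12.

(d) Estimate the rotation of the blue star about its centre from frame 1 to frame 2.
23° counter-clockwise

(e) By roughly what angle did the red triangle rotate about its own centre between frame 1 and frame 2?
32° clockwise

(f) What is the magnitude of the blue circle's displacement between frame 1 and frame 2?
2

The blue circle moved from (11, 12) to (12, 10), a distance of √(1² + 2²) ≈ 2.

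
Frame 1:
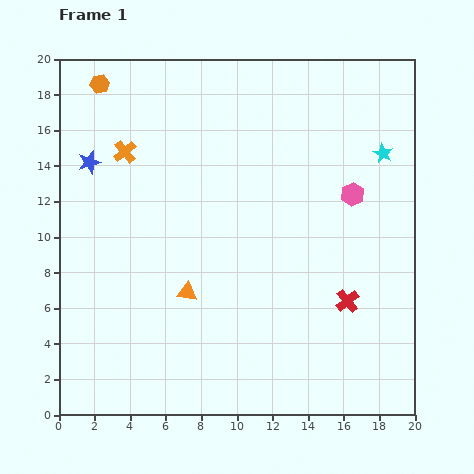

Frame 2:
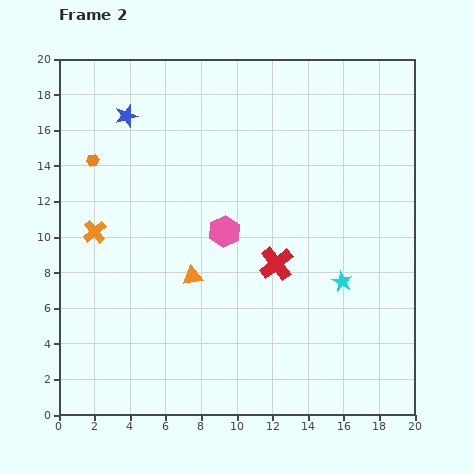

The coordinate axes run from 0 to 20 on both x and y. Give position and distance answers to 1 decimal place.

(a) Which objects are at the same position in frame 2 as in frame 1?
none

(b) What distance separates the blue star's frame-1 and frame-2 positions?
3.3

The blue star moved from (1.7, 14.2) to (3.8, 16.8), a distance of √(2.1² + 2.6²) ≈ 3.3.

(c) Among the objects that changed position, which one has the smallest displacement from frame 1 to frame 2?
the orange triangle

(moved 0.9)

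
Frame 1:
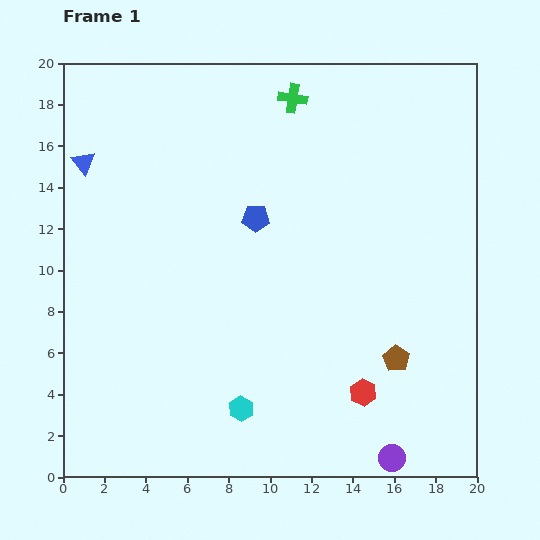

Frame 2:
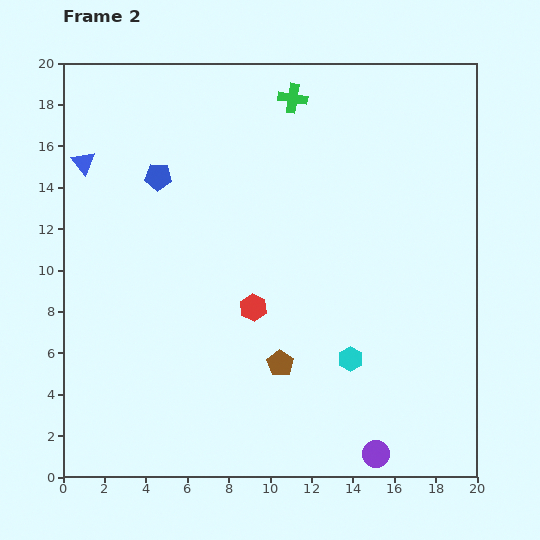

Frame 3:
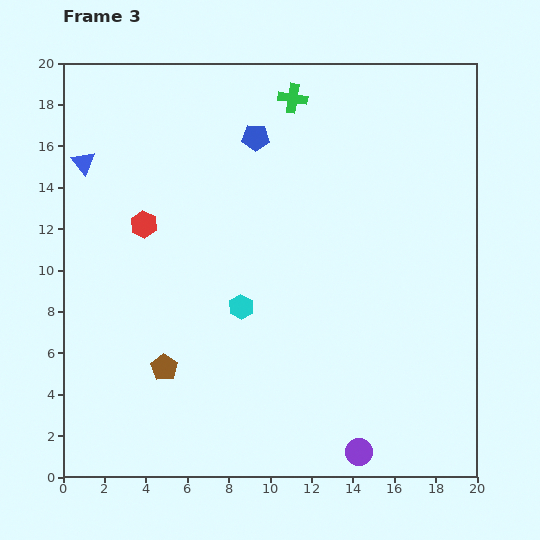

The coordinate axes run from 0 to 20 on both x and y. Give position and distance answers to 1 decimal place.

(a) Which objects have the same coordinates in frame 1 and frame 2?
the green cross, the blue triangle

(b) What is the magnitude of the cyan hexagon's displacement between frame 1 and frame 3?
4.9

The cyan hexagon moved from (8.6, 3.3) to (8.6, 8.2), a distance of √(0.0² + 4.9²) ≈ 4.9.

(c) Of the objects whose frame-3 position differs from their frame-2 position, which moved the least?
the purple circle

(moved 0.8)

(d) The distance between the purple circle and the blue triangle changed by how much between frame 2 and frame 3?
-0.6

Distance in frame 2: 19.9. Distance in frame 3: 19.3.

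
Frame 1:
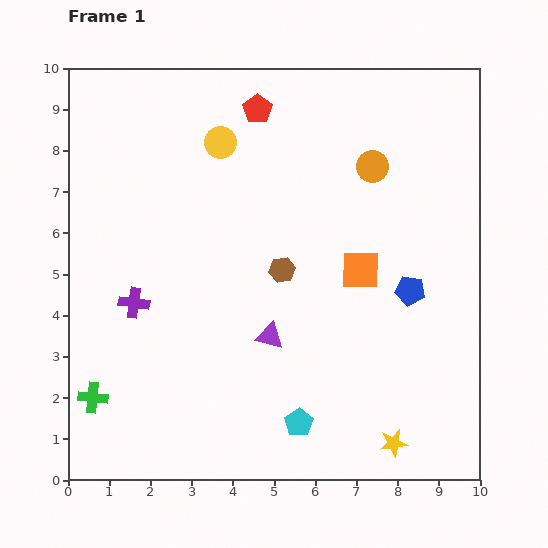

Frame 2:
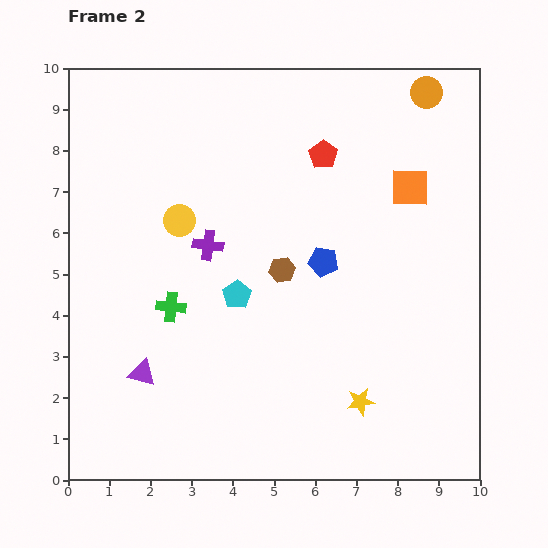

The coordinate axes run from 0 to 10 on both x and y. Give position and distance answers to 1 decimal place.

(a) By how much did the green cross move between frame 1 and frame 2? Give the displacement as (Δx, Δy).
(1.9, 2.2)

The green cross was at (0.6, 2.0) in frame 1 and (2.5, 4.2) in frame 2.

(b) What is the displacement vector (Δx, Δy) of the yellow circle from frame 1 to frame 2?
(-1.0, -1.9)

The yellow circle was at (3.7, 8.2) in frame 1 and (2.7, 6.3) in frame 2.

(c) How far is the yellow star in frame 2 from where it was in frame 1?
1.3

The yellow star moved from (7.9, 0.9) to (7.1, 1.9), a distance of √(0.8² + 1.0²) ≈ 1.3.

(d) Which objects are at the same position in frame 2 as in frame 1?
the brown hexagon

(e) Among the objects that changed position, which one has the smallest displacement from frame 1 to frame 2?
the yellow star

(moved 1.3)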